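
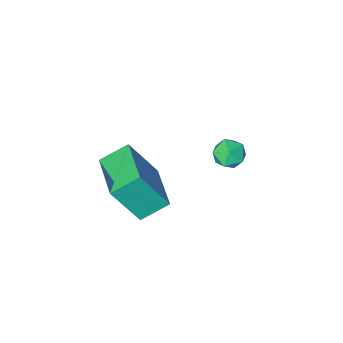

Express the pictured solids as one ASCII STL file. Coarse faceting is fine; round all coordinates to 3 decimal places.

solid 
facet normal -0.835 0.209 0.509
outer loop
vertex 3.52 -0.426 -0.189
vertex 4.151 1.598 0.015
vertex 2.555 0.055 -1.969
endloop
endfacet
facet normal -0.296 -0.950 -0.096
outer loop
vertex 3.649 -0.218 -2.635
vertex 3.52 -0.426 -0.189
vertex 2.555 0.055 -1.969
endloop
endfacet
facet normal -0.835 0.209 0.509
outer loop
vertex 2.555 0.055 -1.969
vertex 4.151 1.598 0.015
vertex 3.186 2.079 -1.764
endloop
endfacet
facet normal -0.463 0.231 -0.856
outer loop
vertex 3.186 2.079 -1.764
vertex 3.649 -0.218 -2.635
vertex 2.555 0.055 -1.969
endloop
endfacet
facet normal 0.463 -0.231 0.856
outer loop
vertex 3.52 -0.426 -0.189
vertex 5.245 1.325 -0.651
vertex 4.151 1.598 0.015
endloop
endfacet
facet normal -0.296 -0.950 -0.096
outer loop
vertex 4.614 -0.699 -0.856
vertex 3.52 -0.426 -0.189
vertex 3.649 -0.218 -2.635
endloop
endfacet
facet normal 0.464 -0.231 0.855
outer loop
vertex 4.614 -0.699 -0.856
vertex 5.245 1.325 -0.651
vertex 3.52 -0.426 -0.189
endloop
endfacet
facet normal 0.296 0.950 0.096
outer loop
vertex 4.151 1.598 0.015
vertex 5.245 1.325 -0.651
vertex 3.186 2.079 -1.764
endloop
endfacet
facet normal -0.464 0.231 -0.855
outer loop
vertex 4.28 1.806 -2.431
vertex 3.649 -0.218 -2.635
vertex 3.186 2.079 -1.764
endloop
endfacet
facet normal 0.296 0.950 0.096
outer loop
vertex 3.186 2.079 -1.764
vertex 5.245 1.325 -0.651
vertex 4.28 1.806 -2.431
endloop
endfacet
facet normal 0.835 -0.209 -0.509
outer loop
vertex 4.28 1.806 -2.431
vertex 4.614 -0.699 -0.856
vertex 3.649 -0.218 -2.635
endloop
endfacet
facet normal 0.835 -0.209 -0.509
outer loop
vertex 5.245 1.325 -0.651
vertex 4.614 -0.699 -0.856
vertex 4.28 1.806 -2.431
endloop
endfacet
facet normal -0.980 -0.080 0.182
outer loop
vertex -0.988 0.609 -2.341
vertex -0.869 -0.035 -1.984
vertex -0.852 0.609 -1.607
endloop
endfacet
facet normal -0.783 0.604 0.145
outer loop
vertex -0.988 0.609 -2.341
vertex -0.852 0.609 -1.607
vertex -0.536 1.124 -2.045
endloop
endfacet
facet normal -0.492 0.716 -0.495
outer loop
vertex -0.988 0.609 -2.341
vertex -0.536 1.124 -2.045
vertex -0.357 0.799 -2.693
endloop
endfacet
facet normal -0.508 0.100 -0.856
outer loop
vertex -0.988 0.609 -2.341
vertex -0.357 0.799 -2.693
vertex -0.563 0.082 -2.655
endloop
endfacet
facet normal -0.809 -0.392 -0.437
outer loop
vertex -0.988 0.609 -2.341
vertex -0.563 0.082 -2.655
vertex -0.869 -0.035 -1.984
endloop
endfacet
facet normal -0.280 0.716 0.639
outer loop
vertex -0.536 1.124 -2.045
vertex -0.852 0.609 -1.607
vertex -0.137 0.798 -1.505
endloop
endfacet
facet normal -0.599 -0.393 0.698
outer loop
vertex -0.852 0.609 -1.607
vertex -0.869 -0.035 -1.984
vertex -0.343 0.081 -1.467
endloop
endfacet
facet normal -0.322 -0.897 -0.303
outer loop
vertex -0.869 -0.035 -1.984
vertex -0.563 0.082 -2.655
vertex -0.164 -0.244 -2.115
endloop
endfacet
facet normal 0.166 -0.100 -0.981
outer loop
vertex -0.563 0.082 -2.655
vertex -0.357 0.799 -2.693
vertex 0.152 0.271 -2.553
endloop
endfacet
facet normal 0.192 0.897 -0.397
outer loop
vertex -0.357 0.799 -2.693
vertex -0.536 1.124 -2.045
vertex 0.169 0.915 -2.176
endloop
endfacet
facet normal 0.508 -0.100 0.856
outer loop
vertex 0.288 0.271 -1.819
vertex -0.137 0.798 -1.505
vertex -0.343 0.081 -1.467
endloop
endfacet
facet normal 0.492 -0.716 0.495
outer loop
vertex 0.288 0.271 -1.819
vertex -0.343 0.081 -1.467
vertex -0.164 -0.244 -2.115
endloop
endfacet
facet normal 0.783 -0.604 -0.145
outer loop
vertex 0.288 0.271 -1.819
vertex -0.164 -0.244 -2.115
vertex 0.152 0.271 -2.553
endloop
endfacet
facet normal 0.980 0.080 -0.182
outer loop
vertex 0.288 0.271 -1.819
vertex 0.152 0.271 -2.553
vertex 0.169 0.915 -2.176
endloop
endfacet
facet normal 0.809 0.392 0.437
outer loop
vertex 0.288 0.271 -1.819
vertex 0.169 0.915 -2.176
vertex -0.137 0.798 -1.505
endloop
endfacet
facet normal -0.166 0.100 0.981
outer loop
vertex -0.343 0.081 -1.467
vertex -0.137 0.798 -1.505
vertex -0.852 0.609 -1.607
endloop
endfacet
facet normal -0.192 -0.897 0.397
outer loop
vertex -0.164 -0.244 -2.115
vertex -0.343 0.081 -1.467
vertex -0.869 -0.035 -1.984
endloop
endfacet
facet normal 0.280 -0.716 -0.639
outer loop
vertex 0.152 0.271 -2.553
vertex -0.164 -0.244 -2.115
vertex -0.563 0.082 -2.655
endloop
endfacet
facet normal 0.599 0.393 -0.698
outer loop
vertex 0.169 0.915 -2.176
vertex 0.152 0.271 -2.553
vertex -0.357 0.799 -2.693
endloop
endfacet
facet normal 0.322 0.897 0.303
outer loop
vertex -0.137 0.798 -1.505
vertex 0.169 0.915 -2.176
vertex -0.536 1.124 -2.045
endloop
endfacet

endsolid


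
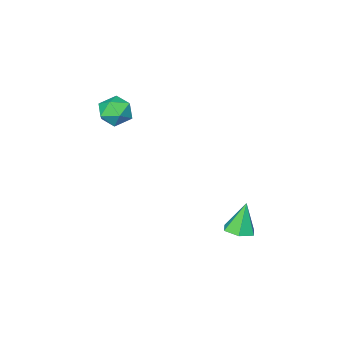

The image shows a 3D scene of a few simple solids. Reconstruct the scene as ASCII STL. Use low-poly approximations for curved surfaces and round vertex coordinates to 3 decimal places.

solid 
facet normal -0.827 0.550 0.117
outer loop
vertex 1.949 -0.403 2.538
vertex 1.522 -1.097 2.785
vertex 1.923 -0.617 3.362
endloop
endfacet
facet normal -0.241 0.941 0.237
outer loop
vertex 1.949 -0.403 2.538
vertex 1.923 -0.617 3.362
vertex 2.652 -0.343 3.016
endloop
endfacet
facet normal 0.161 0.922 -0.353
outer loop
vertex 1.949 -0.403 2.538
vertex 2.652 -0.343 3.016
vertex 2.7 -0.654 2.225
endloop
endfacet
facet normal -0.175 0.519 -0.837
outer loop
vertex 1.949 -0.403 2.538
vertex 2.7 -0.654 2.225
vertex 2.002 -1.12 2.082
endloop
endfacet
facet normal -0.786 0.289 -0.546
outer loop
vertex 1.949 -0.403 2.538
vertex 2.002 -1.12 2.082
vertex 1.522 -1.097 2.785
endloop
endfacet
facet normal 0.125 0.632 0.765
outer loop
vertex 2.652 -0.343 3.016
vertex 1.923 -0.617 3.362
vertex 2.658 -1.0 3.558
endloop
endfacet
facet normal -0.821 -0.000 0.571
outer loop
vertex 1.923 -0.617 3.362
vertex 1.522 -1.097 2.785
vertex 1.96 -1.466 3.415
endloop
endfacet
facet normal -0.755 -0.421 -0.502
outer loop
vertex 1.522 -1.097 2.785
vertex 2.002 -1.12 2.082
vertex 2.008 -1.777 2.624
endloop
endfacet
facet normal 0.233 -0.050 -0.971
outer loop
vertex 2.002 -1.12 2.082
vertex 2.7 -0.654 2.225
vertex 2.737 -1.503 2.278
endloop
endfacet
facet normal 0.777 0.600 -0.189
outer loop
vertex 2.7 -0.654 2.225
vertex 2.652 -0.343 3.016
vertex 3.138 -1.023 2.855
endloop
endfacet
facet normal 0.175 -0.519 0.837
outer loop
vertex 2.711 -1.717 3.102
vertex 2.658 -1.0 3.558
vertex 1.96 -1.466 3.415
endloop
endfacet
facet normal -0.161 -0.922 0.353
outer loop
vertex 2.711 -1.717 3.102
vertex 1.96 -1.466 3.415
vertex 2.008 -1.777 2.624
endloop
endfacet
facet normal 0.241 -0.941 -0.237
outer loop
vertex 2.711 -1.717 3.102
vertex 2.008 -1.777 2.624
vertex 2.737 -1.503 2.278
endloop
endfacet
facet normal 0.827 -0.550 -0.117
outer loop
vertex 2.711 -1.717 3.102
vertex 2.737 -1.503 2.278
vertex 3.138 -1.023 2.855
endloop
endfacet
facet normal 0.786 -0.289 0.546
outer loop
vertex 2.711 -1.717 3.102
vertex 3.138 -1.023 2.855
vertex 2.658 -1.0 3.558
endloop
endfacet
facet normal -0.233 0.050 0.971
outer loop
vertex 1.96 -1.466 3.415
vertex 2.658 -1.0 3.558
vertex 1.923 -0.617 3.362
endloop
endfacet
facet normal -0.777 -0.600 0.189
outer loop
vertex 2.008 -1.777 2.624
vertex 1.96 -1.466 3.415
vertex 1.522 -1.097 2.785
endloop
endfacet
facet normal -0.125 -0.632 -0.765
outer loop
vertex 2.737 -1.503 2.278
vertex 2.008 -1.777 2.624
vertex 2.002 -1.12 2.082
endloop
endfacet
facet normal 0.821 0.000 -0.571
outer loop
vertex 3.138 -1.023 2.855
vertex 2.737 -1.503 2.278
vertex 2.7 -0.654 2.225
endloop
endfacet
facet normal 0.755 0.421 0.502
outer loop
vertex 2.658 -1.0 3.558
vertex 3.138 -1.023 2.855
vertex 2.652 -0.343 3.016
endloop
endfacet
facet normal 0.293 0.052 -0.955
outer loop
vertex 0.071 4.338 -3.096
vertex -0.402 3.81 -3.27
vertex -0.61 4.51 -3.296
endloop
endfacet
facet normal 0.084 0.879 0.469
outer loop
vertex 0.071 4.338 -3.096
vertex -0.61 4.51 -3.296
vertex -0.858 3.73 -1.79
endloop
endfacet
facet normal 0.293 0.052 -0.955
outer loop
vertex -0.61 4.51 -3.296
vertex -0.402 3.81 -3.27
vertex -1.083 3.982 -3.47
endloop
endfacet
facet normal -0.762 0.618 0.195
outer loop
vertex -0.61 4.51 -3.296
vertex -1.083 3.982 -3.47
vertex -0.858 3.73 -1.79
endloop
endfacet
facet normal 0.293 0.051 -0.955
outer loop
vertex -1.083 3.982 -3.47
vertex -0.402 3.81 -3.27
vertex -0.876 3.282 -3.444
endloop
endfacet
facet normal -0.956 -0.280 0.086
outer loop
vertex -1.083 3.982 -3.47
vertex -0.876 3.282 -3.444
vertex -0.858 3.73 -1.79
endloop
endfacet
facet normal 0.293 0.051 -0.955
outer loop
vertex -0.876 3.282 -3.444
vertex -0.402 3.81 -3.27
vertex -0.195 3.111 -3.244
endloop
endfacet
facet normal -0.305 -0.918 0.252
outer loop
vertex -0.876 3.282 -3.444
vertex -0.195 3.111 -3.244
vertex -0.858 3.73 -1.79
endloop
endfacet
facet normal 0.294 0.051 -0.955
outer loop
vertex -0.195 3.111 -3.244
vertex -0.402 3.81 -3.27
vertex 0.278 3.639 -3.07
endloop
endfacet
facet normal 0.540 -0.657 0.526
outer loop
vertex -0.195 3.111 -3.244
vertex 0.278 3.639 -3.07
vertex -0.858 3.73 -1.79
endloop
endfacet
facet normal 0.294 0.051 -0.955
outer loop
vertex 0.278 3.639 -3.07
vertex -0.402 3.81 -3.27
vertex 0.071 4.338 -3.096
endloop
endfacet
facet normal 0.734 0.241 0.635
outer loop
vertex 0.278 3.639 -3.07
vertex 0.071 4.338 -3.096
vertex -0.858 3.73 -1.79
endloop
endfacet

endsolid


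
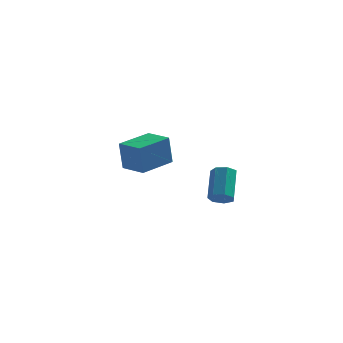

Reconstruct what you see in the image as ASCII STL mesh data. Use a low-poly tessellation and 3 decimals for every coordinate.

solid 
facet normal 0.003 -0.737 -0.676
outer loop
vertex 3.901 -2.134 1.753
vertex 3.423 -2.014 1.62
vertex 3.861 -1.836 1.428
endloop
endfacet
facet normal 0.996 0.065 -0.063
outer loop
vertex 3.901 -2.134 1.753
vertex 3.861 -1.836 1.428
vertex 3.894 -1.066 2.734
endloop
endfacet
facet normal 0.996 0.063 -0.062
outer loop
vertex 3.894 -1.066 2.734
vertex 3.861 -1.836 1.428
vertex 3.855 -0.768 2.409
endloop
endfacet
facet normal -0.005 0.737 0.676
outer loop
vertex 3.894 -1.066 2.734
vertex 3.855 -0.768 2.409
vertex 3.417 -0.946 2.6
endloop
endfacet
facet normal 0.003 -0.736 -0.677
outer loop
vertex 3.861 -1.836 1.428
vertex 3.423 -2.014 1.62
vertex 3.492 -1.672 1.248
endloop
endfacet
facet normal 0.551 0.566 -0.613
outer loop
vertex 3.861 -1.836 1.428
vertex 3.492 -1.672 1.248
vertex 3.855 -0.768 2.409
endloop
endfacet
facet normal 0.551 0.566 -0.613
outer loop
vertex 3.855 -0.768 2.409
vertex 3.492 -1.672 1.248
vertex 3.486 -0.604 2.229
endloop
endfacet
facet normal -0.004 0.736 0.677
outer loop
vertex 3.855 -0.768 2.409
vertex 3.486 -0.604 2.229
vertex 3.417 -0.946 2.6
endloop
endfacet
facet normal 0.005 -0.737 -0.676
outer loop
vertex 3.492 -1.672 1.248
vertex 3.423 -2.014 1.62
vertex 3.071 -1.766 1.347
endloop
endfacet
facet normal -0.308 0.643 -0.701
outer loop
vertex 3.492 -1.672 1.248
vertex 3.071 -1.766 1.347
vertex 3.486 -0.604 2.229
endloop
endfacet
facet normal -0.308 0.643 -0.701
outer loop
vertex 3.486 -0.604 2.229
vertex 3.071 -1.766 1.347
vertex 3.065 -0.698 2.328
endloop
endfacet
facet normal -0.005 0.736 0.677
outer loop
vertex 3.486 -0.604 2.229
vertex 3.065 -0.698 2.328
vertex 3.417 -0.946 2.6
endloop
endfacet
facet normal 0.005 -0.737 -0.676
outer loop
vertex 3.071 -1.766 1.347
vertex 3.423 -2.014 1.62
vertex 2.915 -2.046 1.651
endloop
endfacet
facet normal -0.936 0.236 -0.263
outer loop
vertex 3.071 -1.766 1.347
vertex 2.915 -2.046 1.651
vertex 3.065 -0.698 2.328
endloop
endfacet
facet normal -0.936 0.236 -0.263
outer loop
vertex 3.065 -0.698 2.328
vertex 2.915 -2.046 1.651
vertex 2.909 -0.978 2.632
endloop
endfacet
facet normal -0.004 0.737 0.676
outer loop
vertex 3.065 -0.698 2.328
vertex 2.909 -0.978 2.632
vertex 3.417 -0.946 2.6
endloop
endfacet
facet normal 0.005 -0.736 -0.677
outer loop
vertex 2.915 -2.046 1.651
vertex 3.423 -2.014 1.62
vertex 3.142 -2.303 1.932
endloop
endfacet
facet normal -0.859 -0.349 0.375
outer loop
vertex 2.915 -2.046 1.651
vertex 3.142 -2.303 1.932
vertex 2.909 -0.978 2.632
endloop
endfacet
facet normal -0.859 -0.349 0.375
outer loop
vertex 2.909 -0.978 2.632
vertex 3.142 -2.303 1.932
vertex 3.136 -1.235 2.913
endloop
endfacet
facet normal -0.004 0.736 0.677
outer loop
vertex 2.909 -0.978 2.632
vertex 3.136 -1.235 2.913
vertex 3.417 -0.946 2.6
endloop
endfacet
facet normal 0.004 -0.735 -0.678
outer loop
vertex 3.142 -2.303 1.932
vertex 3.423 -2.014 1.62
vertex 3.581 -2.342 1.977
endloop
endfacet
facet normal -0.134 -0.671 0.729
outer loop
vertex 3.142 -2.303 1.932
vertex 3.581 -2.342 1.977
vertex 3.136 -1.235 2.913
endloop
endfacet
facet normal -0.135 -0.671 0.729
outer loop
vertex 3.136 -1.235 2.913
vertex 3.581 -2.342 1.977
vertex 3.574 -1.274 2.958
endloop
endfacet
facet normal -0.004 0.736 0.676
outer loop
vertex 3.136 -1.235 2.913
vertex 3.574 -1.274 2.958
vertex 3.417 -0.946 2.6
endloop
endfacet
facet normal 0.004 -0.736 -0.677
outer loop
vertex 3.581 -2.342 1.977
vertex 3.423 -2.014 1.62
vertex 3.901 -2.134 1.753
endloop
endfacet
facet normal 0.691 -0.487 0.535
outer loop
vertex 3.581 -2.342 1.977
vertex 3.901 -2.134 1.753
vertex 3.574 -1.274 2.958
endloop
endfacet
facet normal 0.691 -0.487 0.535
outer loop
vertex 3.574 -1.274 2.958
vertex 3.901 -2.134 1.753
vertex 3.894 -1.066 2.734
endloop
endfacet
facet normal -0.005 0.736 0.677
outer loop
vertex 3.574 -1.274 2.958
vertex 3.894 -1.066 2.734
vertex 3.417 -0.946 2.6
endloop
endfacet
facet normal -0.781 0.623 -0.041
outer loop
vertex -1.133 2.779 2.495
vertex -0.122 4.058 2.668
vertex -1.0 2.857 1.144
endloop
endfacet
facet normal -0.616 -0.780 -0.106
outer loop
vertex -0.078 2.122 1.192
vertex -1.133 2.779 2.495
vertex -1.0 2.857 1.144
endloop
endfacet
facet normal -0.781 0.623 -0.041
outer loop
vertex -1.0 2.857 1.144
vertex -0.122 4.058 2.668
vertex 0.011 4.136 1.317
endloop
endfacet
facet normal 0.097 0.057 -0.994
outer loop
vertex 0.011 4.136 1.317
vertex -0.078 2.122 1.192
vertex -1.0 2.857 1.144
endloop
endfacet
facet normal -0.097 -0.057 0.994
outer loop
vertex -1.133 2.779 2.495
vertex 0.8 3.323 2.716
vertex -0.122 4.058 2.668
endloop
endfacet
facet normal -0.616 -0.780 -0.106
outer loop
vertex -0.211 2.044 2.543
vertex -1.133 2.779 2.495
vertex -0.078 2.122 1.192
endloop
endfacet
facet normal -0.097 -0.057 0.994
outer loop
vertex -0.211 2.044 2.543
vertex 0.8 3.323 2.716
vertex -1.133 2.779 2.495
endloop
endfacet
facet normal 0.616 0.780 0.106
outer loop
vertex -0.122 4.058 2.668
vertex 0.8 3.323 2.716
vertex 0.011 4.136 1.317
endloop
endfacet
facet normal 0.097 0.057 -0.994
outer loop
vertex 0.933 3.401 1.365
vertex -0.078 2.122 1.192
vertex 0.011 4.136 1.317
endloop
endfacet
facet normal 0.616 0.780 0.106
outer loop
vertex 0.011 4.136 1.317
vertex 0.8 3.323 2.716
vertex 0.933 3.401 1.365
endloop
endfacet
facet normal 0.781 -0.623 0.041
outer loop
vertex 0.933 3.401 1.365
vertex -0.211 2.044 2.543
vertex -0.078 2.122 1.192
endloop
endfacet
facet normal 0.781 -0.623 0.041
outer loop
vertex 0.8 3.323 2.716
vertex -0.211 2.044 2.543
vertex 0.933 3.401 1.365
endloop
endfacet

endsolid


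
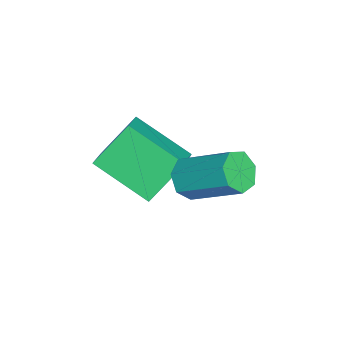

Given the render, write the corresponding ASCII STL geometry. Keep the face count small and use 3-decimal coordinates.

solid 
facet normal -0.873 -0.036 -0.486
outer loop
vertex 2.213 0.474 3.159
vertex 2.596 1.927 2.363
vertex 2.826 -0.261 2.111
endloop
endfacet
facet normal -0.225 -0.855 0.468
outer loop
vertex 3.664 -0.227 2.577
vertex 2.213 0.474 3.159
vertex 2.826 -0.261 2.111
endloop
endfacet
facet normal -0.873 -0.036 -0.486
outer loop
vertex 2.826 -0.261 2.111
vertex 2.596 1.927 2.363
vertex 3.209 1.191 1.315
endloop
endfacet
facet normal 0.432 -0.519 -0.738
outer loop
vertex 3.209 1.191 1.315
vertex 3.664 -0.227 2.577
vertex 2.826 -0.261 2.111
endloop
endfacet
facet normal -0.432 0.518 0.738
outer loop
vertex 2.213 0.474 3.159
vertex 3.434 1.961 2.829
vertex 2.596 1.927 2.363
endloop
endfacet
facet normal -0.225 -0.854 0.469
outer loop
vertex 3.051 0.509 3.625
vertex 2.213 0.474 3.159
vertex 3.664 -0.227 2.577
endloop
endfacet
facet normal -0.432 0.518 0.738
outer loop
vertex 3.051 0.509 3.625
vertex 3.434 1.961 2.829
vertex 2.213 0.474 3.159
endloop
endfacet
facet normal 0.226 0.854 -0.468
outer loop
vertex 2.596 1.927 2.363
vertex 3.434 1.961 2.829
vertex 3.209 1.191 1.315
endloop
endfacet
facet normal 0.432 -0.518 -0.738
outer loop
vertex 4.047 1.226 1.781
vertex 3.664 -0.227 2.577
vertex 3.209 1.191 1.315
endloop
endfacet
facet normal 0.225 0.855 -0.468
outer loop
vertex 3.209 1.191 1.315
vertex 3.434 1.961 2.829
vertex 4.047 1.226 1.781
endloop
endfacet
facet normal 0.873 0.036 0.486
outer loop
vertex 4.047 1.226 1.781
vertex 3.051 0.509 3.625
vertex 3.664 -0.227 2.577
endloop
endfacet
facet normal 0.873 0.036 0.486
outer loop
vertex 3.434 1.961 2.829
vertex 3.051 0.509 3.625
vertex 4.047 1.226 1.781
endloop
endfacet
facet normal -0.213 -0.794 -0.570
outer loop
vertex 3.787 1.695 2.722
vertex 3.496 2.043 2.346
vertex 4.066 1.893 2.342
endloop
endfacet
facet normal 0.810 -0.470 0.350
outer loop
vertex 3.787 1.695 2.722
vertex 4.066 1.893 2.342
vertex 4.135 2.988 3.651
endloop
endfacet
facet normal 0.810 -0.470 0.351
outer loop
vertex 4.135 2.988 3.651
vertex 4.066 1.893 2.342
vertex 4.415 3.186 3.27
endloop
endfacet
facet normal 0.214 0.794 0.570
outer loop
vertex 4.135 2.988 3.651
vertex 4.415 3.186 3.27
vertex 3.844 3.337 3.274
endloop
endfacet
facet normal -0.213 -0.794 -0.569
outer loop
vertex 4.066 1.893 2.342
vertex 3.496 2.043 2.346
vertex 3.916 2.204 1.964
endloop
endfacet
facet normal 0.932 0.009 -0.363
outer loop
vertex 4.066 1.893 2.342
vertex 3.916 2.204 1.964
vertex 4.415 3.186 3.27
endloop
endfacet
facet normal 0.931 0.010 -0.364
outer loop
vertex 4.415 3.186 3.27
vertex 3.916 2.204 1.964
vertex 4.264 3.498 2.892
endloop
endfacet
facet normal 0.214 0.794 0.570
outer loop
vertex 4.415 3.186 3.27
vertex 4.264 3.498 2.892
vertex 3.844 3.337 3.274
endloop
endfacet
facet normal -0.213 -0.794 -0.569
outer loop
vertex 3.916 2.204 1.964
vertex 3.496 2.043 2.346
vertex 3.449 2.394 1.874
endloop
endfacet
facet normal 0.351 0.482 -0.803
outer loop
vertex 3.916 2.204 1.964
vertex 3.449 2.394 1.874
vertex 4.264 3.498 2.892
endloop
endfacet
facet normal 0.351 0.481 -0.803
outer loop
vertex 4.264 3.498 2.892
vertex 3.449 2.394 1.874
vertex 3.798 3.688 2.802
endloop
endfacet
facet normal 0.214 0.794 0.569
outer loop
vertex 4.264 3.498 2.892
vertex 3.798 3.688 2.802
vertex 3.844 3.337 3.274
endloop
endfacet
facet normal -0.214 -0.794 -0.569
outer loop
vertex 3.449 2.394 1.874
vertex 3.496 2.043 2.346
vertex 3.018 2.32 2.139
endloop
endfacet
facet normal -0.494 0.591 -0.638
outer loop
vertex 3.449 2.394 1.874
vertex 3.018 2.32 2.139
vertex 3.798 3.688 2.802
endloop
endfacet
facet normal -0.494 0.591 -0.638
outer loop
vertex 3.798 3.688 2.802
vertex 3.018 2.32 2.139
vertex 3.366 3.614 3.068
endloop
endfacet
facet normal 0.215 0.794 0.569
outer loop
vertex 3.798 3.688 2.802
vertex 3.366 3.614 3.068
vertex 3.844 3.337 3.274
endloop
endfacet
facet normal -0.214 -0.794 -0.569
outer loop
vertex 3.018 2.32 2.139
vertex 3.496 2.043 2.346
vertex 2.946 2.038 2.56
endloop
endfacet
facet normal -0.967 0.256 0.006
outer loop
vertex 3.018 2.32 2.139
vertex 2.946 2.038 2.56
vertex 3.366 3.614 3.068
endloop
endfacet
facet normal -0.967 0.255 0.008
outer loop
vertex 3.366 3.614 3.068
vertex 2.946 2.038 2.56
vertex 3.295 3.331 3.488
endloop
endfacet
facet normal 0.214 0.793 0.570
outer loop
vertex 3.366 3.614 3.068
vertex 3.295 3.331 3.488
vertex 3.844 3.337 3.274
endloop
endfacet
facet normal -0.215 -0.793 -0.570
outer loop
vertex 2.946 2.038 2.56
vertex 3.496 2.043 2.346
vertex 3.288 1.759 2.819
endloop
endfacet
facet normal -0.712 -0.272 0.647
outer loop
vertex 2.946 2.038 2.56
vertex 3.288 1.759 2.819
vertex 3.295 3.331 3.488
endloop
endfacet
facet normal -0.713 -0.272 0.647
outer loop
vertex 3.295 3.331 3.488
vertex 3.288 1.759 2.819
vertex 3.637 3.053 3.748
endloop
endfacet
facet normal 0.213 0.794 0.569
outer loop
vertex 3.295 3.331 3.488
vertex 3.637 3.053 3.748
vertex 3.844 3.337 3.274
endloop
endfacet
facet normal -0.213 -0.794 -0.570
outer loop
vertex 3.288 1.759 2.819
vertex 3.496 2.043 2.346
vertex 3.787 1.695 2.722
endloop
endfacet
facet normal 0.079 -0.595 0.800
outer loop
vertex 3.288 1.759 2.819
vertex 3.787 1.695 2.722
vertex 3.637 3.053 3.748
endloop
endfacet
facet normal 0.078 -0.595 0.800
outer loop
vertex 3.637 3.053 3.748
vertex 3.787 1.695 2.722
vertex 4.135 2.988 3.651
endloop
endfacet
facet normal 0.214 0.794 0.569
outer loop
vertex 3.637 3.053 3.748
vertex 4.135 2.988 3.651
vertex 3.844 3.337 3.274
endloop
endfacet

endsolid


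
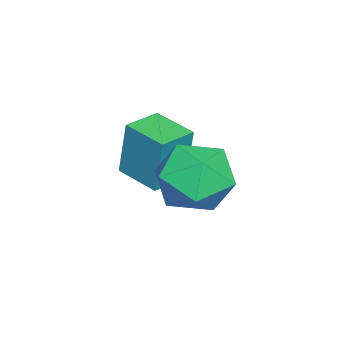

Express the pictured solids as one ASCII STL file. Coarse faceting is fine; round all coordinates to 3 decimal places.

solid 
facet normal -0.897 0.441 -0.032
outer loop
vertex -4.555 -0.719 -1.074
vertex -4.07 0.259 -1.209
vertex -4.594 -0.905 -2.562
endloop
endfacet
facet normal -0.441 -0.889 0.123
outer loop
vertex -3.75 -1.319 -2.531
vertex -4.555 -0.719 -1.074
vertex -4.594 -0.905 -2.562
endloop
endfacet
facet normal -0.897 0.441 -0.032
outer loop
vertex -4.594 -0.905 -2.562
vertex -4.07 0.259 -1.209
vertex -4.108 0.073 -2.696
endloop
endfacet
facet normal -0.024 -0.124 -0.992
outer loop
vertex -4.108 0.073 -2.696
vertex -3.75 -1.319 -2.531
vertex -4.594 -0.905 -2.562
endloop
endfacet
facet normal 0.025 0.125 0.992
outer loop
vertex -4.555 -0.719 -1.074
vertex -3.226 -0.155 -1.178
vertex -4.07 0.259 -1.209
endloop
endfacet
facet normal -0.441 -0.889 0.122
outer loop
vertex -3.712 -1.133 -1.044
vertex -4.555 -0.719 -1.074
vertex -3.75 -1.319 -2.531
endloop
endfacet
facet normal 0.025 0.123 0.992
outer loop
vertex -3.712 -1.133 -1.044
vertex -3.226 -0.155 -1.178
vertex -4.555 -0.719 -1.074
endloop
endfacet
facet normal 0.441 0.889 -0.122
outer loop
vertex -4.07 0.259 -1.209
vertex -3.226 -0.155 -1.178
vertex -4.108 0.073 -2.696
endloop
endfacet
facet normal -0.026 -0.124 -0.992
outer loop
vertex -3.265 -0.341 -2.666
vertex -3.75 -1.319 -2.531
vertex -4.108 0.073 -2.696
endloop
endfacet
facet normal 0.441 0.889 -0.123
outer loop
vertex -4.108 0.073 -2.696
vertex -3.226 -0.155 -1.178
vertex -3.265 -0.341 -2.666
endloop
endfacet
facet normal 0.897 -0.440 0.032
outer loop
vertex -3.265 -0.341 -2.666
vertex -3.712 -1.133 -1.044
vertex -3.75 -1.319 -2.531
endloop
endfacet
facet normal 0.897 -0.441 0.032
outer loop
vertex -3.226 -0.155 -1.178
vertex -3.712 -1.133 -1.044
vertex -3.265 -0.341 -2.666
endloop
endfacet
facet normal -0.107 0.133 0.985
outer loop
vertex -2.485 1.386 -0.56
vertex -2.166 0.497 -0.405
vertex -1.549 1.227 -0.437
endloop
endfacet
facet normal 0.041 0.751 0.659
outer loop
vertex -2.485 1.386 -0.56
vertex -1.549 1.227 -0.437
vertex -1.847 1.836 -1.113
endloop
endfacet
facet normal -0.465 0.869 0.170
outer loop
vertex -2.485 1.386 -0.56
vertex -1.847 1.836 -1.113
vertex -2.648 1.482 -1.498
endloop
endfacet
facet normal -0.926 0.324 0.194
outer loop
vertex -2.485 1.386 -0.56
vertex -2.648 1.482 -1.498
vertex -2.846 0.654 -1.06
endloop
endfacet
facet normal -0.703 -0.131 0.699
outer loop
vertex -2.485 1.386 -0.56
vertex -2.846 0.654 -1.06
vertex -2.166 0.497 -0.405
endloop
endfacet
facet normal 0.663 0.678 0.318
outer loop
vertex -1.847 1.836 -1.113
vertex -1.549 1.227 -0.437
vertex -1.134 1.226 -1.3
endloop
endfacet
facet normal 0.425 -0.322 0.846
outer loop
vertex -1.549 1.227 -0.437
vertex -2.166 0.497 -0.405
vertex -1.332 0.398 -0.862
endloop
endfacet
facet normal -0.541 -0.749 0.382
outer loop
vertex -2.166 0.497 -0.405
vertex -2.846 0.654 -1.06
vertex -2.133 0.044 -1.247
endloop
endfacet
facet normal -0.901 -0.014 -0.433
outer loop
vertex -2.846 0.654 -1.06
vertex -2.648 1.482 -1.498
vertex -2.431 0.653 -1.923
endloop
endfacet
facet normal -0.156 0.867 -0.473
outer loop
vertex -2.648 1.482 -1.498
vertex -1.847 1.836 -1.113
vertex -1.814 1.383 -1.955
endloop
endfacet
facet normal 0.926 -0.324 -0.194
outer loop
vertex -1.495 0.494 -1.8
vertex -1.134 1.226 -1.3
vertex -1.332 0.398 -0.862
endloop
endfacet
facet normal 0.465 -0.869 -0.170
outer loop
vertex -1.495 0.494 -1.8
vertex -1.332 0.398 -0.862
vertex -2.133 0.044 -1.247
endloop
endfacet
facet normal -0.041 -0.751 -0.659
outer loop
vertex -1.495 0.494 -1.8
vertex -2.133 0.044 -1.247
vertex -2.431 0.653 -1.923
endloop
endfacet
facet normal 0.107 -0.133 -0.985
outer loop
vertex -1.495 0.494 -1.8
vertex -2.431 0.653 -1.923
vertex -1.814 1.383 -1.955
endloop
endfacet
facet normal 0.703 0.131 -0.699
outer loop
vertex -1.495 0.494 -1.8
vertex -1.814 1.383 -1.955
vertex -1.134 1.226 -1.3
endloop
endfacet
facet normal 0.901 0.014 0.433
outer loop
vertex -1.332 0.398 -0.862
vertex -1.134 1.226 -1.3
vertex -1.549 1.227 -0.437
endloop
endfacet
facet normal 0.156 -0.867 0.473
outer loop
vertex -2.133 0.044 -1.247
vertex -1.332 0.398 -0.862
vertex -2.166 0.497 -0.405
endloop
endfacet
facet normal -0.663 -0.678 -0.318
outer loop
vertex -2.431 0.653 -1.923
vertex -2.133 0.044 -1.247
vertex -2.846 0.654 -1.06
endloop
endfacet
facet normal -0.425 0.322 -0.846
outer loop
vertex -1.814 1.383 -1.955
vertex -2.431 0.653 -1.923
vertex -2.648 1.482 -1.498
endloop
endfacet
facet normal 0.541 0.749 -0.382
outer loop
vertex -1.134 1.226 -1.3
vertex -1.814 1.383 -1.955
vertex -1.847 1.836 -1.113
endloop
endfacet

endsolid


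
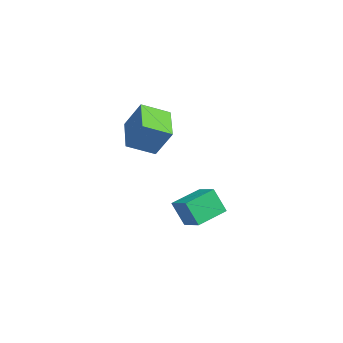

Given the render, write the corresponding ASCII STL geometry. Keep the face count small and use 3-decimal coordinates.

solid 
facet normal -0.854 -0.422 -0.304
outer loop
vertex 0.516 -2.12 -1.432
vertex -0.447 -0.562 -0.891
vertex 0.723 -1.484 -2.897
endloop
endfacet
facet normal 0.504 -0.816 -0.283
outer loop
vertex 1.867 -0.918 -2.489
vertex 0.516 -2.12 -1.432
vertex 0.723 -1.484 -2.897
endloop
endfacet
facet normal -0.854 -0.422 -0.304
outer loop
vertex 0.723 -1.484 -2.897
vertex -0.447 -0.562 -0.891
vertex -0.24 0.075 -2.355
endloop
endfacet
facet normal 0.129 0.396 -0.909
outer loop
vertex -0.24 0.075 -2.355
vertex 1.867 -0.918 -2.489
vertex 0.723 -1.484 -2.897
endloop
endfacet
facet normal -0.129 -0.395 0.909
outer loop
vertex 0.516 -2.12 -1.432
vertex 0.697 0.004 -0.483
vertex -0.447 -0.562 -0.891
endloop
endfacet
facet normal 0.504 -0.816 -0.284
outer loop
vertex 1.66 -1.555 -1.025
vertex 0.516 -2.12 -1.432
vertex 1.867 -0.918 -2.489
endloop
endfacet
facet normal -0.128 -0.395 0.909
outer loop
vertex 1.66 -1.555 -1.025
vertex 0.697 0.004 -0.483
vertex 0.516 -2.12 -1.432
endloop
endfacet
facet normal -0.505 0.815 0.283
outer loop
vertex -0.447 -0.562 -0.891
vertex 0.697 0.004 -0.483
vertex -0.24 0.075 -2.355
endloop
endfacet
facet normal 0.128 0.395 -0.910
outer loop
vertex 0.904 0.64 -1.948
vertex 1.867 -0.918 -2.489
vertex -0.24 0.075 -2.355
endloop
endfacet
facet normal -0.504 0.816 0.283
outer loop
vertex -0.24 0.075 -2.355
vertex 0.697 0.004 -0.483
vertex 0.904 0.64 -1.948
endloop
endfacet
facet normal 0.854 0.422 0.304
outer loop
vertex 0.904 0.64 -1.948
vertex 1.66 -1.555 -1.025
vertex 1.867 -0.918 -2.489
endloop
endfacet
facet normal 0.854 0.422 0.304
outer loop
vertex 0.697 0.004 -0.483
vertex 1.66 -1.555 -1.025
vertex 0.904 0.64 -1.948
endloop
endfacet
facet normal -0.918 0.060 0.391
outer loop
vertex 0.612 -3.654 5.48
vertex 0.427 -2.154 4.818
vertex -0.091 -4.417 3.947
endloop
endfacet
facet normal 0.112 -0.909 0.401
outer loop
vertex 1.893 -4.546 3.102
vertex 0.612 -3.654 5.48
vertex -0.091 -4.417 3.947
endloop
endfacet
facet normal -0.919 0.060 0.391
outer loop
vertex -0.091 -4.417 3.947
vertex 0.427 -2.154 4.818
vertex -0.275 -2.917 3.285
endloop
endfacet
facet normal -0.380 -0.412 -0.828
outer loop
vertex -0.275 -2.917 3.285
vertex 1.893 -4.546 3.102
vertex -0.091 -4.417 3.947
endloop
endfacet
facet normal 0.380 0.412 0.828
outer loop
vertex 0.612 -3.654 5.48
vertex 2.411 -2.283 3.973
vertex 0.427 -2.154 4.818
endloop
endfacet
facet normal 0.112 -0.909 0.401
outer loop
vertex 2.595 -3.783 4.635
vertex 0.612 -3.654 5.48
vertex 1.893 -4.546 3.102
endloop
endfacet
facet normal 0.380 0.412 0.828
outer loop
vertex 2.595 -3.783 4.635
vertex 2.411 -2.283 3.973
vertex 0.612 -3.654 5.48
endloop
endfacet
facet normal -0.112 0.909 -0.401
outer loop
vertex 0.427 -2.154 4.818
vertex 2.411 -2.283 3.973
vertex -0.275 -2.917 3.285
endloop
endfacet
facet normal -0.380 -0.412 -0.828
outer loop
vertex 1.708 -3.046 2.44
vertex 1.893 -4.546 3.102
vertex -0.275 -2.917 3.285
endloop
endfacet
facet normal -0.112 0.909 -0.401
outer loop
vertex -0.275 -2.917 3.285
vertex 2.411 -2.283 3.973
vertex 1.708 -3.046 2.44
endloop
endfacet
facet normal 0.918 -0.059 -0.391
outer loop
vertex 1.708 -3.046 2.44
vertex 2.595 -3.783 4.635
vertex 1.893 -4.546 3.102
endloop
endfacet
facet normal 0.918 -0.060 -0.391
outer loop
vertex 2.411 -2.283 3.973
vertex 2.595 -3.783 4.635
vertex 1.708 -3.046 2.44
endloop
endfacet

endsolid


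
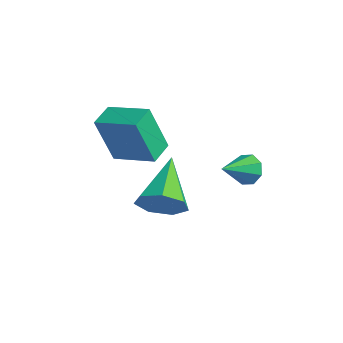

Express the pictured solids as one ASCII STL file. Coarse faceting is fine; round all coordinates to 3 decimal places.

solid 
facet normal -0.145 0.902 -0.406
outer loop
vertex 2.179 4.322 2.707
vertex 1.802 4.076 2.295
vertex 1.735 4.316 2.852
endloop
endfacet
facet normal 0.310 0.009 0.951
outer loop
vertex 2.179 4.322 2.707
vertex 1.735 4.316 2.852
vertex 1.978 2.984 2.785
endloop
endfacet
facet normal -0.145 0.902 -0.406
outer loop
vertex 1.735 4.316 2.852
vertex 1.802 4.076 2.295
vertex 1.331 4.169 2.67
endloop
endfacet
facet normal -0.373 -0.114 0.921
outer loop
vertex 1.735 4.316 2.852
vertex 1.331 4.169 2.67
vertex 1.978 2.984 2.785
endloop
endfacet
facet normal -0.145 0.902 -0.406
outer loop
vertex 1.331 4.169 2.67
vertex 1.802 4.076 2.295
vertex 1.203 3.968 2.269
endloop
endfacet
facet normal -0.800 -0.393 0.453
outer loop
vertex 1.331 4.169 2.67
vertex 1.203 3.968 2.269
vertex 1.978 2.984 2.785
endloop
endfacet
facet normal -0.145 0.903 -0.405
outer loop
vertex 1.203 3.968 2.269
vertex 1.802 4.076 2.295
vertex 1.426 3.83 1.882
endloop
endfacet
facet normal -0.725 -0.665 -0.180
outer loop
vertex 1.203 3.968 2.269
vertex 1.426 3.83 1.882
vertex 1.978 2.984 2.785
endloop
endfacet
facet normal -0.144 0.902 -0.406
outer loop
vertex 1.426 3.83 1.882
vertex 1.802 4.076 2.295
vertex 1.87 3.836 1.738
endloop
endfacet
facet normal -0.187 -0.771 -0.608
outer loop
vertex 1.426 3.83 1.882
vertex 1.87 3.836 1.738
vertex 1.978 2.984 2.785
endloop
endfacet
facet normal -0.146 0.902 -0.406
outer loop
vertex 1.87 3.836 1.738
vertex 1.802 4.076 2.295
vertex 2.274 3.983 1.919
endloop
endfacet
facet normal 0.495 -0.648 -0.579
outer loop
vertex 1.87 3.836 1.738
vertex 2.274 3.983 1.919
vertex 1.978 2.984 2.785
endloop
endfacet
facet normal -0.145 0.903 -0.405
outer loop
vertex 2.274 3.983 1.919
vertex 1.802 4.076 2.295
vertex 2.402 4.184 2.321
endloop
endfacet
facet normal 0.923 -0.369 -0.110
outer loop
vertex 2.274 3.983 1.919
vertex 2.402 4.184 2.321
vertex 1.978 2.984 2.785
endloop
endfacet
facet normal -0.145 0.902 -0.406
outer loop
vertex 2.402 4.184 2.321
vertex 1.802 4.076 2.295
vertex 2.179 4.322 2.707
endloop
endfacet
facet normal 0.846 -0.097 0.524
outer loop
vertex 2.402 4.184 2.321
vertex 2.179 4.322 2.707
vertex 1.978 2.984 2.785
endloop
endfacet
facet normal 0.616 -0.584 -0.528
outer loop
vertex 0.708 2.639 0.333
vertex 0.254 1.92 0.598
vertex 0.119 2.428 -0.121
endloop
endfacet
facet normal -0.035 0.923 -0.383
outer loop
vertex 0.708 2.639 0.333
vertex 0.119 2.428 -0.121
vertex -1.034 3.14 1.702
endloop
endfacet
facet normal 0.616 -0.584 -0.528
outer loop
vertex 0.119 2.428 -0.121
vertex 0.254 1.92 0.598
vertex -0.368 1.835 -0.033
endloop
endfacet
facet normal -0.662 0.455 -0.596
outer loop
vertex 0.119 2.428 -0.121
vertex -0.368 1.835 -0.033
vertex -1.034 3.14 1.702
endloop
endfacet
facet normal 0.616 -0.583 -0.529
outer loop
vertex -0.368 1.835 -0.033
vertex 0.254 1.92 0.598
vertex -0.386 1.306 0.529
endloop
endfacet
facet normal -0.956 -0.199 -0.217
outer loop
vertex -0.368 1.835 -0.033
vertex -0.386 1.306 0.529
vertex -1.034 3.14 1.702
endloop
endfacet
facet normal 0.616 -0.583 -0.529
outer loop
vertex -0.386 1.306 0.529
vertex 0.254 1.92 0.598
vertex 0.078 1.239 1.143
endloop
endfacet
facet normal -0.697 -0.545 0.467
outer loop
vertex -0.386 1.306 0.529
vertex 0.078 1.239 1.143
vertex -1.034 3.14 1.702
endloop
endfacet
facet normal 0.617 -0.583 -0.529
outer loop
vertex 0.078 1.239 1.143
vertex 0.254 1.92 0.598
vertex 0.674 1.686 1.346
endloop
endfacet
facet normal -0.079 -0.323 0.943
outer loop
vertex 0.078 1.239 1.143
vertex 0.674 1.686 1.346
vertex -1.034 3.14 1.702
endloop
endfacet
facet normal 0.616 -0.584 -0.529
outer loop
vertex 0.674 1.686 1.346
vertex 0.254 1.92 0.598
vertex 0.955 2.308 0.986
endloop
endfacet
facet normal 0.431 0.298 0.852
outer loop
vertex 0.674 1.686 1.346
vertex 0.955 2.308 0.986
vertex -1.034 3.14 1.702
endloop
endfacet
facet normal 0.616 -0.584 -0.529
outer loop
vertex 0.955 2.308 0.986
vertex 0.254 1.92 0.598
vertex 0.708 2.639 0.333
endloop
endfacet
facet normal 0.451 0.853 0.262
outer loop
vertex 0.955 2.308 0.986
vertex 0.708 2.639 0.333
vertex -1.034 3.14 1.702
endloop
endfacet
facet normal -0.486 0.836 0.254
outer loop
vertex -1.082 0.852 4.704
vertex 0.234 1.519 5.026
vertex -0.961 1.45 2.968
endloop
endfacet
facet normal -0.871 -0.442 -0.213
outer loop
vertex -0.514 0.681 2.734
vertex -1.082 0.852 4.704
vertex -0.961 1.45 2.968
endloop
endfacet
facet normal -0.486 0.836 0.254
outer loop
vertex -0.961 1.45 2.968
vertex 0.234 1.519 5.026
vertex 0.355 2.117 3.29
endloop
endfacet
facet normal 0.066 0.325 -0.943
outer loop
vertex 0.355 2.117 3.29
vertex -0.514 0.681 2.734
vertex -0.961 1.45 2.968
endloop
endfacet
facet normal -0.066 -0.325 0.943
outer loop
vertex -1.082 0.852 4.704
vertex 0.681 0.75 4.792
vertex 0.234 1.519 5.026
endloop
endfacet
facet normal -0.871 -0.442 -0.213
outer loop
vertex -0.635 0.083 4.47
vertex -1.082 0.852 4.704
vertex -0.514 0.681 2.734
endloop
endfacet
facet normal -0.066 -0.325 0.943
outer loop
vertex -0.635 0.083 4.47
vertex 0.681 0.75 4.792
vertex -1.082 0.852 4.704
endloop
endfacet
facet normal 0.871 0.442 0.213
outer loop
vertex 0.234 1.519 5.026
vertex 0.681 0.75 4.792
vertex 0.355 2.117 3.29
endloop
endfacet
facet normal 0.066 0.325 -0.943
outer loop
vertex 0.802 1.348 3.056
vertex -0.514 0.681 2.734
vertex 0.355 2.117 3.29
endloop
endfacet
facet normal 0.871 0.442 0.213
outer loop
vertex 0.355 2.117 3.29
vertex 0.681 0.75 4.792
vertex 0.802 1.348 3.056
endloop
endfacet
facet normal 0.486 -0.836 -0.254
outer loop
vertex 0.802 1.348 3.056
vertex -0.635 0.083 4.47
vertex -0.514 0.681 2.734
endloop
endfacet
facet normal 0.486 -0.836 -0.254
outer loop
vertex 0.681 0.75 4.792
vertex -0.635 0.083 4.47
vertex 0.802 1.348 3.056
endloop
endfacet

endsolid


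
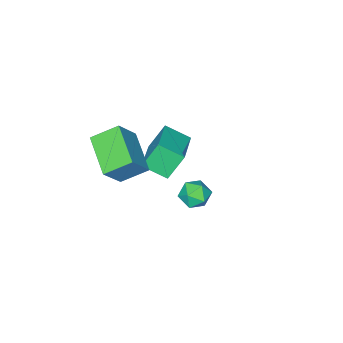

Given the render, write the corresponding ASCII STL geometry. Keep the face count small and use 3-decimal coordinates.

solid 
facet normal -0.318 0.813 0.488
outer loop
vertex -0.396 1.726 -0.936
vertex -1.011 1.517 -0.989
vertex -0.653 1.347 -0.472
endloop
endfacet
facet normal 0.338 0.629 0.701
outer loop
vertex -0.396 1.726 -0.936
vertex -0.653 1.347 -0.472
vertex -0.042 1.245 -0.675
endloop
endfacet
facet normal 0.764 0.632 0.129
outer loop
vertex -0.396 1.726 -0.936
vertex -0.042 1.245 -0.675
vertex -0.023 1.353 -1.318
endloop
endfacet
facet normal 0.371 0.819 -0.437
outer loop
vertex -0.396 1.726 -0.936
vertex -0.023 1.353 -1.318
vertex -0.622 1.521 -1.512
endloop
endfacet
facet normal -0.298 0.930 -0.214
outer loop
vertex -0.396 1.726 -0.936
vertex -0.622 1.521 -1.512
vertex -1.011 1.517 -0.989
endloop
endfacet
facet normal 0.309 -0.041 0.950
outer loop
vertex -0.042 1.245 -0.675
vertex -0.653 1.347 -0.472
vertex -0.438 0.739 -0.568
endloop
endfacet
facet normal -0.753 0.258 0.606
outer loop
vertex -0.653 1.347 -0.472
vertex -1.011 1.517 -0.989
vertex -1.037 0.907 -0.762
endloop
endfacet
facet normal -0.718 0.450 -0.531
outer loop
vertex -1.011 1.517 -0.989
vertex -0.622 1.521 -1.512
vertex -1.018 1.015 -1.405
endloop
endfacet
facet normal 0.364 0.270 -0.891
outer loop
vertex -0.622 1.521 -1.512
vertex -0.023 1.353 -1.318
vertex -0.407 0.913 -1.608
endloop
endfacet
facet normal 0.999 -0.034 0.024
outer loop
vertex -0.023 1.353 -1.318
vertex -0.042 1.245 -0.675
vertex -0.049 0.743 -1.091
endloop
endfacet
facet normal -0.371 -0.819 0.437
outer loop
vertex -0.664 0.534 -1.144
vertex -0.438 0.739 -0.568
vertex -1.037 0.907 -0.762
endloop
endfacet
facet normal -0.764 -0.632 -0.129
outer loop
vertex -0.664 0.534 -1.144
vertex -1.037 0.907 -0.762
vertex -1.018 1.015 -1.405
endloop
endfacet
facet normal -0.338 -0.629 -0.701
outer loop
vertex -0.664 0.534 -1.144
vertex -1.018 1.015 -1.405
vertex -0.407 0.913 -1.608
endloop
endfacet
facet normal 0.318 -0.813 -0.488
outer loop
vertex -0.664 0.534 -1.144
vertex -0.407 0.913 -1.608
vertex -0.049 0.743 -1.091
endloop
endfacet
facet normal 0.298 -0.930 0.214
outer loop
vertex -0.664 0.534 -1.144
vertex -0.049 0.743 -1.091
vertex -0.438 0.739 -0.568
endloop
endfacet
facet normal -0.364 -0.270 0.891
outer loop
vertex -1.037 0.907 -0.762
vertex -0.438 0.739 -0.568
vertex -0.653 1.347 -0.472
endloop
endfacet
facet normal -0.999 0.034 -0.024
outer loop
vertex -1.018 1.015 -1.405
vertex -1.037 0.907 -0.762
vertex -1.011 1.517 -0.989
endloop
endfacet
facet normal -0.309 0.041 -0.950
outer loop
vertex -0.407 0.913 -1.608
vertex -1.018 1.015 -1.405
vertex -0.622 1.521 -1.512
endloop
endfacet
facet normal 0.753 -0.258 -0.606
outer loop
vertex -0.049 0.743 -1.091
vertex -0.407 0.913 -1.608
vertex -0.023 1.353 -1.318
endloop
endfacet
facet normal 0.718 -0.450 0.531
outer loop
vertex -0.438 0.739 -0.568
vertex -0.049 0.743 -1.091
vertex -0.042 1.245 -0.675
endloop
endfacet
facet normal -0.461 0.225 0.858
outer loop
vertex -2.488 -2.721 -2.269
vertex -2.987 -1.816 -2.774
vertex -3.842 -3.727 -2.733
endloop
endfacet
facet normal 0.434 -0.787 0.439
outer loop
vertex -3.233 -4.024 -3.866
vertex -2.488 -2.721 -2.269
vertex -3.842 -3.727 -2.733
endloop
endfacet
facet normal -0.461 0.225 0.858
outer loop
vertex -3.842 -3.727 -2.733
vertex -2.987 -1.816 -2.774
vertex -4.341 -2.822 -3.238
endloop
endfacet
facet normal -0.774 -0.575 -0.265
outer loop
vertex -4.341 -2.822 -3.238
vertex -3.233 -4.024 -3.866
vertex -3.842 -3.727 -2.733
endloop
endfacet
facet normal 0.774 0.575 0.265
outer loop
vertex -2.488 -2.721 -2.269
vertex -2.378 -2.113 -3.907
vertex -2.987 -1.816 -2.774
endloop
endfacet
facet normal 0.434 -0.787 0.439
outer loop
vertex -1.879 -3.018 -3.402
vertex -2.488 -2.721 -2.269
vertex -3.233 -4.024 -3.866
endloop
endfacet
facet normal 0.774 0.575 0.265
outer loop
vertex -1.879 -3.018 -3.402
vertex -2.378 -2.113 -3.907
vertex -2.488 -2.721 -2.269
endloop
endfacet
facet normal -0.434 0.787 -0.439
outer loop
vertex -2.987 -1.816 -2.774
vertex -2.378 -2.113 -3.907
vertex -4.341 -2.822 -3.238
endloop
endfacet
facet normal -0.774 -0.575 -0.265
outer loop
vertex -3.732 -3.119 -4.371
vertex -3.233 -4.024 -3.866
vertex -4.341 -2.822 -3.238
endloop
endfacet
facet normal -0.434 0.787 -0.439
outer loop
vertex -4.341 -2.822 -3.238
vertex -2.378 -2.113 -3.907
vertex -3.732 -3.119 -4.371
endloop
endfacet
facet normal 0.461 -0.225 -0.858
outer loop
vertex -3.732 -3.119 -4.371
vertex -1.879 -3.018 -3.402
vertex -3.233 -4.024 -3.866
endloop
endfacet
facet normal 0.461 -0.225 -0.858
outer loop
vertex -2.378 -2.113 -3.907
vertex -1.879 -3.018 -3.402
vertex -3.732 -3.119 -4.371
endloop
endfacet
facet normal -0.610 -0.020 -0.792
outer loop
vertex -2.362 -3.813 -2.277
vertex -1.593 -2.288 -2.907
vertex -1.517 -4.5 -2.91
endloop
endfacet
facet normal -0.423 -0.838 0.345
outer loop
vertex -0.627 -4.472 -1.753
vertex -2.362 -3.813 -2.277
vertex -1.517 -4.5 -2.91
endloop
endfacet
facet normal -0.610 -0.020 -0.792
outer loop
vertex -1.517 -4.5 -2.91
vertex -1.593 -2.288 -2.907
vertex -0.748 -2.976 -3.54
endloop
endfacet
facet normal 0.670 -0.546 -0.502
outer loop
vertex -0.748 -2.976 -3.54
vertex -0.627 -4.472 -1.753
vertex -1.517 -4.5 -2.91
endloop
endfacet
facet normal -0.671 0.546 0.503
outer loop
vertex -2.362 -3.813 -2.277
vertex -0.703 -2.26 -1.75
vertex -1.593 -2.288 -2.907
endloop
endfacet
facet normal -0.423 -0.838 0.346
outer loop
vertex -1.472 -3.784 -1.12
vertex -2.362 -3.813 -2.277
vertex -0.627 -4.472 -1.753
endloop
endfacet
facet normal -0.671 0.546 0.502
outer loop
vertex -1.472 -3.784 -1.12
vertex -0.703 -2.26 -1.75
vertex -2.362 -3.813 -2.277
endloop
endfacet
facet normal 0.423 0.838 -0.346
outer loop
vertex -1.593 -2.288 -2.907
vertex -0.703 -2.26 -1.75
vertex -0.748 -2.976 -3.54
endloop
endfacet
facet normal 0.671 -0.546 -0.502
outer loop
vertex 0.142 -2.947 -2.383
vertex -0.627 -4.472 -1.753
vertex -0.748 -2.976 -3.54
endloop
endfacet
facet normal 0.422 0.838 -0.346
outer loop
vertex -0.748 -2.976 -3.54
vertex -0.703 -2.26 -1.75
vertex 0.142 -2.947 -2.383
endloop
endfacet
facet normal 0.610 0.020 0.792
outer loop
vertex 0.142 -2.947 -2.383
vertex -1.472 -3.784 -1.12
vertex -0.627 -4.472 -1.753
endloop
endfacet
facet normal 0.610 0.020 0.792
outer loop
vertex -0.703 -2.26 -1.75
vertex -1.472 -3.784 -1.12
vertex 0.142 -2.947 -2.383
endloop
endfacet

endsolid


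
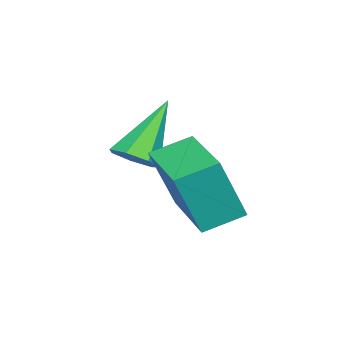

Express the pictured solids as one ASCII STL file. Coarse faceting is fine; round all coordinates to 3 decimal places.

solid 
facet normal 0.585 -0.189 -0.789
outer loop
vertex -2.459 1.252 -2.696
vertex -3.033 1.211 -3.112
vertex -2.639 1.78 -2.956
endloop
endfacet
facet normal 0.554 0.512 0.656
outer loop
vertex -2.459 1.252 -2.696
vertex -2.639 1.78 -2.956
vertex -4.267 1.609 -1.448
endloop
endfacet
facet normal 0.586 -0.190 -0.788
outer loop
vertex -2.639 1.78 -2.956
vertex -3.033 1.211 -3.112
vertex -3.115 1.88 -3.334
endloop
endfacet
facet normal 0.063 0.982 0.180
outer loop
vertex -2.639 1.78 -2.956
vertex -3.115 1.88 -3.334
vertex -4.267 1.609 -1.448
endloop
endfacet
facet normal 0.584 -0.190 -0.789
outer loop
vertex -3.115 1.88 -3.334
vertex -3.033 1.211 -3.112
vertex -3.53 1.476 -3.544
endloop
endfacet
facet normal -0.603 0.754 -0.260
outer loop
vertex -3.115 1.88 -3.334
vertex -3.53 1.476 -3.544
vertex -4.267 1.609 -1.448
endloop
endfacet
facet normal 0.585 -0.189 -0.789
outer loop
vertex -3.53 1.476 -3.544
vertex -3.033 1.211 -3.112
vertex -3.57 0.872 -3.429
endloop
endfacet
facet normal -0.943 -0.001 -0.332
outer loop
vertex -3.53 1.476 -3.544
vertex -3.57 0.872 -3.429
vertex -4.267 1.609 -1.448
endloop
endfacet
facet normal 0.585 -0.188 -0.789
outer loop
vertex -3.57 0.872 -3.429
vertex -3.033 1.211 -3.112
vertex -3.206 0.523 -3.076
endloop
endfacet
facet normal -0.701 -0.713 0.018
outer loop
vertex -3.57 0.872 -3.429
vertex -3.206 0.523 -3.076
vertex -4.267 1.609 -1.448
endloop
endfacet
facet normal 0.585 -0.188 -0.789
outer loop
vertex -3.206 0.523 -3.076
vertex -3.033 1.211 -3.112
vertex -2.711 0.692 -2.749
endloop
endfacet
facet normal -0.059 -0.848 0.527
outer loop
vertex -3.206 0.523 -3.076
vertex -2.711 0.692 -2.749
vertex -4.267 1.609 -1.448
endloop
endfacet
facet normal 0.585 -0.189 -0.789
outer loop
vertex -2.711 0.692 -2.749
vertex -3.033 1.211 -3.112
vertex -2.459 1.252 -2.696
endloop
endfacet
facet normal 0.500 -0.302 0.811
outer loop
vertex -2.711 0.692 -2.749
vertex -2.459 1.252 -2.696
vertex -4.267 1.609 -1.448
endloop
endfacet
facet normal -0.588 0.720 0.368
outer loop
vertex -3.085 2.766 -2.114
vertex -1.498 4.121 -2.23
vertex -3.64 3.257 -3.961
endloop
endfacet
facet normal -0.759 -0.649 0.056
outer loop
vertex -2.922 2.379 -4.41
vertex -3.085 2.766 -2.114
vertex -3.64 3.257 -3.961
endloop
endfacet
facet normal -0.588 0.720 0.368
outer loop
vertex -3.64 3.257 -3.961
vertex -1.498 4.121 -2.23
vertex -2.053 4.612 -4.077
endloop
endfacet
facet normal -0.279 0.247 -0.928
outer loop
vertex -2.053 4.612 -4.077
vertex -2.922 2.379 -4.41
vertex -3.64 3.257 -3.961
endloop
endfacet
facet normal 0.279 -0.247 0.928
outer loop
vertex -3.085 2.766 -2.114
vertex -0.78 3.243 -2.679
vertex -1.498 4.121 -2.23
endloop
endfacet
facet normal -0.759 -0.649 0.056
outer loop
vertex -2.367 1.888 -2.563
vertex -3.085 2.766 -2.114
vertex -2.922 2.379 -4.41
endloop
endfacet
facet normal 0.279 -0.247 0.928
outer loop
vertex -2.367 1.888 -2.563
vertex -0.78 3.243 -2.679
vertex -3.085 2.766 -2.114
endloop
endfacet
facet normal 0.759 0.649 -0.056
outer loop
vertex -1.498 4.121 -2.23
vertex -0.78 3.243 -2.679
vertex -2.053 4.612 -4.077
endloop
endfacet
facet normal -0.279 0.247 -0.928
outer loop
vertex -1.335 3.734 -4.526
vertex -2.922 2.379 -4.41
vertex -2.053 4.612 -4.077
endloop
endfacet
facet normal 0.759 0.649 -0.056
outer loop
vertex -2.053 4.612 -4.077
vertex -0.78 3.243 -2.679
vertex -1.335 3.734 -4.526
endloop
endfacet
facet normal 0.588 -0.720 -0.368
outer loop
vertex -1.335 3.734 -4.526
vertex -2.367 1.888 -2.563
vertex -2.922 2.379 -4.41
endloop
endfacet
facet normal 0.588 -0.720 -0.368
outer loop
vertex -0.78 3.243 -2.679
vertex -2.367 1.888 -2.563
vertex -1.335 3.734 -4.526
endloop
endfacet

endsolid


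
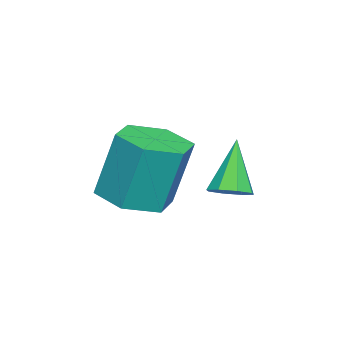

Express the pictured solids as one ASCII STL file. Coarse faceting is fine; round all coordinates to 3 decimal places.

solid 
facet normal 0.067 -0.255 -0.965
outer loop
vertex 2.979 0.093 1.033
vertex 2.363 0.95 0.764
vertex 3.447 1.052 0.812
endloop
endfacet
facet normal 0.901 -0.401 0.168
outer loop
vertex 2.979 0.093 1.033
vertex 3.447 1.052 0.812
vertex 2.833 0.652 3.146
endloop
endfacet
facet normal 0.901 -0.401 0.168
outer loop
vertex 2.833 0.652 3.146
vertex 3.447 1.052 0.812
vertex 3.301 1.611 2.924
endloop
endfacet
facet normal -0.067 0.256 0.964
outer loop
vertex 2.833 0.652 3.146
vertex 3.301 1.611 2.924
vertex 2.217 1.51 2.876
endloop
endfacet
facet normal 0.067 -0.256 -0.964
outer loop
vertex 3.447 1.052 0.812
vertex 2.363 0.95 0.764
vertex 2.831 1.909 0.542
endloop
endfacet
facet normal 0.822 0.562 -0.092
outer loop
vertex 3.447 1.052 0.812
vertex 2.831 1.909 0.542
vertex 3.301 1.611 2.924
endloop
endfacet
facet normal 0.822 0.562 -0.092
outer loop
vertex 3.301 1.611 2.924
vertex 2.831 1.909 0.542
vertex 2.685 2.469 2.655
endloop
endfacet
facet normal -0.066 0.255 0.965
outer loop
vertex 3.301 1.611 2.924
vertex 2.685 2.469 2.655
vertex 2.217 1.51 2.876
endloop
endfacet
facet normal 0.067 -0.256 -0.964
outer loop
vertex 2.831 1.909 0.542
vertex 2.363 0.95 0.764
vertex 1.747 1.808 0.494
endloop
endfacet
facet normal -0.078 0.962 -0.260
outer loop
vertex 2.831 1.909 0.542
vertex 1.747 1.808 0.494
vertex 2.685 2.469 2.655
endloop
endfacet
facet normal -0.079 0.962 -0.260
outer loop
vertex 2.685 2.469 2.655
vertex 1.747 1.808 0.494
vertex 1.601 2.367 2.607
endloop
endfacet
facet normal -0.067 0.255 0.965
outer loop
vertex 2.685 2.469 2.655
vertex 1.601 2.367 2.607
vertex 2.217 1.51 2.876
endloop
endfacet
facet normal 0.067 -0.256 -0.964
outer loop
vertex 1.747 1.808 0.494
vertex 2.363 0.95 0.764
vertex 1.279 0.849 0.716
endloop
endfacet
facet normal -0.901 0.401 -0.168
outer loop
vertex 1.747 1.808 0.494
vertex 1.279 0.849 0.716
vertex 1.601 2.367 2.607
endloop
endfacet
facet normal -0.901 0.401 -0.168
outer loop
vertex 1.601 2.367 2.607
vertex 1.279 0.849 0.716
vertex 1.133 1.408 2.828
endloop
endfacet
facet normal -0.067 0.255 0.965
outer loop
vertex 1.601 2.367 2.607
vertex 1.133 1.408 2.828
vertex 2.217 1.51 2.876
endloop
endfacet
facet normal 0.066 -0.255 -0.965
outer loop
vertex 1.279 0.849 0.716
vertex 2.363 0.95 0.764
vertex 1.895 -0.009 0.985
endloop
endfacet
facet normal -0.822 -0.562 0.092
outer loop
vertex 1.279 0.849 0.716
vertex 1.895 -0.009 0.985
vertex 1.133 1.408 2.828
endloop
endfacet
facet normal -0.822 -0.562 0.092
outer loop
vertex 1.133 1.408 2.828
vertex 1.895 -0.009 0.985
vertex 1.749 0.551 3.098
endloop
endfacet
facet normal -0.067 0.256 0.964
outer loop
vertex 1.133 1.408 2.828
vertex 1.749 0.551 3.098
vertex 2.217 1.51 2.876
endloop
endfacet
facet normal 0.067 -0.255 -0.965
outer loop
vertex 1.895 -0.009 0.985
vertex 2.363 0.95 0.764
vertex 2.979 0.093 1.033
endloop
endfacet
facet normal 0.079 -0.962 0.260
outer loop
vertex 1.895 -0.009 0.985
vertex 2.979 0.093 1.033
vertex 1.749 0.551 3.098
endloop
endfacet
facet normal 0.078 -0.962 0.260
outer loop
vertex 1.749 0.551 3.098
vertex 2.979 0.093 1.033
vertex 2.833 0.652 3.146
endloop
endfacet
facet normal -0.067 0.256 0.964
outer loop
vertex 1.749 0.551 3.098
vertex 2.833 0.652 3.146
vertex 2.217 1.51 2.876
endloop
endfacet
facet normal 0.480 0.070 -0.874
outer loop
vertex 0.501 2.632 0.546
vertex -0.079 2.766 0.238
vertex 0.399 3.134 0.53
endloop
endfacet
facet normal 0.661 0.158 0.733
outer loop
vertex 0.501 2.632 0.546
vertex 0.399 3.134 0.53
vertex -0.981 2.634 1.882
endloop
endfacet
facet normal 0.479 0.071 -0.875
outer loop
vertex 0.399 3.134 0.53
vertex -0.079 2.766 0.238
vertex 0.017 3.421 0.344
endloop
endfacet
facet normal 0.291 0.762 0.579
outer loop
vertex 0.399 3.134 0.53
vertex 0.017 3.421 0.344
vertex -0.981 2.634 1.882
endloop
endfacet
facet normal 0.481 0.071 -0.874
outer loop
vertex 0.017 3.421 0.344
vertex -0.079 2.766 0.238
vertex -0.421 3.324 0.095
endloop
endfacet
facet normal -0.340 0.908 0.244
outer loop
vertex 0.017 3.421 0.344
vertex -0.421 3.324 0.095
vertex -0.981 2.634 1.882
endloop
endfacet
facet normal 0.480 0.070 -0.874
outer loop
vertex -0.421 3.324 0.095
vertex -0.079 2.766 0.238
vertex -0.658 2.901 -0.069
endloop
endfacet
facet normal -0.858 0.509 -0.072
outer loop
vertex -0.421 3.324 0.095
vertex -0.658 2.901 -0.069
vertex -0.981 2.634 1.882
endloop
endfacet
facet normal 0.480 0.071 -0.874
outer loop
vertex -0.658 2.901 -0.069
vertex -0.079 2.766 0.238
vertex -0.556 2.398 -0.054
endloop
endfacet
facet normal -0.962 -0.201 -0.187
outer loop
vertex -0.658 2.901 -0.069
vertex -0.556 2.398 -0.054
vertex -0.981 2.634 1.882
endloop
endfacet
facet normal 0.481 0.070 -0.874
outer loop
vertex -0.556 2.398 -0.054
vertex -0.079 2.766 0.238
vertex -0.175 2.111 0.133
endloop
endfacet
facet normal -0.591 -0.806 -0.032
outer loop
vertex -0.556 2.398 -0.054
vertex -0.175 2.111 0.133
vertex -0.981 2.634 1.882
endloop
endfacet
facet normal 0.480 0.070 -0.875
outer loop
vertex -0.175 2.111 0.133
vertex -0.079 2.766 0.238
vertex 0.263 2.208 0.381
endloop
endfacet
facet normal 0.039 -0.952 0.303
outer loop
vertex -0.175 2.111 0.133
vertex 0.263 2.208 0.381
vertex -0.981 2.634 1.882
endloop
endfacet
facet normal 0.480 0.070 -0.874
outer loop
vertex 0.263 2.208 0.381
vertex -0.079 2.766 0.238
vertex 0.501 2.632 0.546
endloop
endfacet
facet normal 0.557 -0.554 0.619
outer loop
vertex 0.263 2.208 0.381
vertex 0.501 2.632 0.546
vertex -0.981 2.634 1.882
endloop
endfacet

endsolid


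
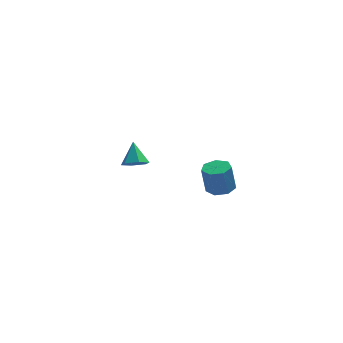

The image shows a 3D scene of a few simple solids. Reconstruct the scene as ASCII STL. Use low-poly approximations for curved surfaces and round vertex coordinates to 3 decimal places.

solid 
facet normal 0.039 -0.660 -0.750
outer loop
vertex -2.547 3.346 -3.595
vertex -3.074 2.964 -3.286
vertex -3.235 3.487 -3.755
endloop
endfacet
facet normal 0.250 0.935 -0.251
outer loop
vertex -2.547 3.346 -3.595
vertex -3.235 3.487 -3.755
vertex -3.126 3.856 -2.274
endloop
endfacet
facet normal 0.038 -0.661 -0.750
outer loop
vertex -3.235 3.487 -3.755
vertex -3.074 2.964 -3.286
vertex -3.762 3.106 -3.446
endloop
endfacet
facet normal -0.634 0.760 -0.143
outer loop
vertex -3.235 3.487 -3.755
vertex -3.762 3.106 -3.446
vertex -3.126 3.856 -2.274
endloop
endfacet
facet normal 0.038 -0.660 -0.750
outer loop
vertex -3.762 3.106 -3.446
vertex -3.074 2.964 -3.286
vertex -3.601 2.583 -2.978
endloop
endfacet
facet normal -0.900 0.102 0.423
outer loop
vertex -3.762 3.106 -3.446
vertex -3.601 2.583 -2.978
vertex -3.126 3.856 -2.274
endloop
endfacet
facet normal 0.039 -0.660 -0.750
outer loop
vertex -3.601 2.583 -2.978
vertex -3.074 2.964 -3.286
vertex -2.913 2.442 -2.818
endloop
endfacet
facet normal -0.283 -0.381 0.880
outer loop
vertex -3.601 2.583 -2.978
vertex -2.913 2.442 -2.818
vertex -3.126 3.856 -2.274
endloop
endfacet
facet normal 0.038 -0.661 -0.750
outer loop
vertex -2.913 2.442 -2.818
vertex -3.074 2.964 -3.286
vertex -2.386 2.823 -3.127
endloop
endfacet
facet normal 0.602 -0.206 0.772
outer loop
vertex -2.913 2.442 -2.818
vertex -2.386 2.823 -3.127
vertex -3.126 3.856 -2.274
endloop
endfacet
facet normal 0.038 -0.660 -0.750
outer loop
vertex -2.386 2.823 -3.127
vertex -3.074 2.964 -3.286
vertex -2.547 3.346 -3.595
endloop
endfacet
facet normal 0.868 0.452 0.206
outer loop
vertex -2.386 2.823 -3.127
vertex -2.547 3.346 -3.595
vertex -3.126 3.856 -2.274
endloop
endfacet
facet normal 0.151 -0.003 -0.988
outer loop
vertex 1.192 -3.587 -0.693
vertex 0.517 -3.392 -0.797
vertex 1.088 -2.98 -0.711
endloop
endfacet
facet normal 0.974 0.171 0.149
outer loop
vertex 1.192 -3.587 -0.693
vertex 1.088 -2.98 -0.711
vertex 0.978 -3.583 0.701
endloop
endfacet
facet normal 0.974 0.169 0.148
outer loop
vertex 0.978 -3.583 0.701
vertex 1.088 -2.98 -0.711
vertex 0.875 -2.975 0.683
endloop
endfacet
facet normal -0.151 0.004 0.988
outer loop
vertex 0.978 -3.583 0.701
vertex 0.875 -2.975 0.683
vertex 0.303 -3.388 0.597
endloop
endfacet
facet normal 0.151 -0.002 -0.989
outer loop
vertex 1.088 -2.98 -0.711
vertex 0.517 -3.392 -0.797
vertex 0.555 -2.683 -0.793
endloop
endfacet
facet normal 0.477 0.876 0.070
outer loop
vertex 1.088 -2.98 -0.711
vertex 0.555 -2.683 -0.793
vertex 0.875 -2.975 0.683
endloop
endfacet
facet normal 0.475 0.877 0.070
outer loop
vertex 0.875 -2.975 0.683
vertex 0.555 -2.683 -0.793
vertex 0.341 -2.679 0.6
endloop
endfacet
facet normal -0.151 0.004 0.988
outer loop
vertex 0.875 -2.975 0.683
vertex 0.341 -2.679 0.6
vertex 0.303 -3.388 0.597
endloop
endfacet
facet normal 0.152 -0.003 -0.988
outer loop
vertex 0.555 -2.683 -0.793
vertex 0.517 -3.392 -0.797
vertex -0.008 -2.92 -0.879
endloop
endfacet
facet normal -0.379 0.923 -0.061
outer loop
vertex 0.555 -2.683 -0.793
vertex -0.008 -2.92 -0.879
vertex 0.341 -2.679 0.6
endloop
endfacet
facet normal -0.380 0.923 -0.061
outer loop
vertex 0.341 -2.679 0.6
vertex -0.008 -2.92 -0.879
vertex -0.221 -2.916 0.515
endloop
endfacet
facet normal -0.151 0.004 0.989
outer loop
vertex 0.341 -2.679 0.6
vertex -0.221 -2.916 0.515
vertex 0.303 -3.388 0.597
endloop
endfacet
facet normal 0.151 -0.004 -0.989
outer loop
vertex -0.008 -2.92 -0.879
vertex 0.517 -3.392 -0.797
vertex -0.175 -3.513 -0.902
endloop
endfacet
facet normal -0.951 0.273 -0.146
outer loop
vertex -0.008 -2.92 -0.879
vertex -0.175 -3.513 -0.902
vertex -0.221 -2.916 0.515
endloop
endfacet
facet normal -0.951 0.274 -0.146
outer loop
vertex -0.221 -2.916 0.515
vertex -0.175 -3.513 -0.902
vertex -0.388 -3.509 0.491
endloop
endfacet
facet normal -0.152 0.003 0.988
outer loop
vertex -0.221 -2.916 0.515
vertex -0.388 -3.509 0.491
vertex 0.303 -3.388 0.597
endloop
endfacet
facet normal 0.150 -0.002 -0.989
outer loop
vertex -0.175 -3.513 -0.902
vertex 0.517 -3.392 -0.797
vertex 0.179 -4.015 -0.847
endloop
endfacet
facet normal -0.805 -0.581 -0.121
outer loop
vertex -0.175 -3.513 -0.902
vertex 0.179 -4.015 -0.847
vertex -0.388 -3.509 0.491
endloop
endfacet
facet normal -0.805 -0.581 -0.121
outer loop
vertex -0.388 -3.509 0.491
vertex 0.179 -4.015 -0.847
vertex -0.035 -4.01 0.547
endloop
endfacet
facet normal -0.152 0.003 0.988
outer loop
vertex -0.388 -3.509 0.491
vertex -0.035 -4.01 0.547
vertex 0.303 -3.388 0.597
endloop
endfacet
facet normal 0.153 -0.003 -0.988
outer loop
vertex 0.179 -4.015 -0.847
vertex 0.517 -3.392 -0.797
vertex 0.787 -4.047 -0.753
endloop
endfacet
facet normal -0.052 -0.999 -0.004
outer loop
vertex 0.179 -4.015 -0.847
vertex 0.787 -4.047 -0.753
vertex -0.035 -4.01 0.547
endloop
endfacet
facet normal -0.053 -0.999 -0.005
outer loop
vertex -0.035 -4.01 0.547
vertex 0.787 -4.047 -0.753
vertex 0.573 -4.043 0.64
endloop
endfacet
facet normal -0.151 0.003 0.989
outer loop
vertex -0.035 -4.01 0.547
vertex 0.573 -4.043 0.64
vertex 0.303 -3.388 0.597
endloop
endfacet
facet normal 0.151 -0.004 -0.989
outer loop
vertex 0.787 -4.047 -0.753
vertex 0.517 -3.392 -0.797
vertex 1.192 -3.587 -0.693
endloop
endfacet
facet normal 0.738 -0.665 0.115
outer loop
vertex 0.787 -4.047 -0.753
vertex 1.192 -3.587 -0.693
vertex 0.573 -4.043 0.64
endloop
endfacet
facet normal 0.738 -0.665 0.115
outer loop
vertex 0.573 -4.043 0.64
vertex 1.192 -3.587 -0.693
vertex 0.978 -3.583 0.701
endloop
endfacet
facet normal -0.152 0.002 0.988
outer loop
vertex 0.573 -4.043 0.64
vertex 0.978 -3.583 0.701
vertex 0.303 -3.388 0.597
endloop
endfacet

endsolid


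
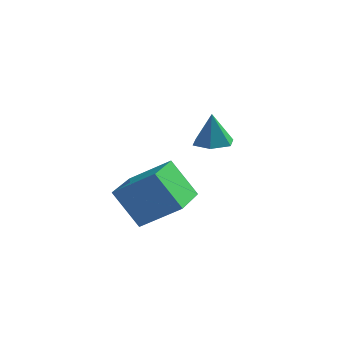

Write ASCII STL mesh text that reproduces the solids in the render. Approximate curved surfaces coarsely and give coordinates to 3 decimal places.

solid 
facet normal -0.816 -0.178 -0.550
outer loop
vertex 1.057 -4.277 -3.088
vertex 0.702 -2.332 -3.189
vertex 1.963 -4.183 -4.464
endloop
endfacet
facet normal 0.179 -0.982 0.051
outer loop
vertex 3.318 -3.888 -3.551
vertex 1.057 -4.277 -3.088
vertex 1.963 -4.183 -4.464
endloop
endfacet
facet normal -0.816 -0.178 -0.550
outer loop
vertex 1.963 -4.183 -4.464
vertex 0.702 -2.332 -3.189
vertex 1.608 -2.238 -4.565
endloop
endfacet
facet normal 0.549 0.057 -0.834
outer loop
vertex 1.608 -2.238 -4.565
vertex 3.318 -3.888 -3.551
vertex 1.963 -4.183 -4.464
endloop
endfacet
facet normal -0.549 -0.057 0.834
outer loop
vertex 1.057 -4.277 -3.088
vertex 2.057 -2.037 -2.276
vertex 0.702 -2.332 -3.189
endloop
endfacet
facet normal 0.179 -0.982 0.051
outer loop
vertex 2.412 -3.982 -2.175
vertex 1.057 -4.277 -3.088
vertex 3.318 -3.888 -3.551
endloop
endfacet
facet normal -0.549 -0.057 0.834
outer loop
vertex 2.412 -3.982 -2.175
vertex 2.057 -2.037 -2.276
vertex 1.057 -4.277 -3.088
endloop
endfacet
facet normal -0.179 0.982 -0.051
outer loop
vertex 0.702 -2.332 -3.189
vertex 2.057 -2.037 -2.276
vertex 1.608 -2.238 -4.565
endloop
endfacet
facet normal 0.549 0.057 -0.834
outer loop
vertex 2.963 -1.943 -3.652
vertex 3.318 -3.888 -3.551
vertex 1.608 -2.238 -4.565
endloop
endfacet
facet normal -0.179 0.982 -0.051
outer loop
vertex 1.608 -2.238 -4.565
vertex 2.057 -2.037 -2.276
vertex 2.963 -1.943 -3.652
endloop
endfacet
facet normal 0.816 0.178 0.550
outer loop
vertex 2.963 -1.943 -3.652
vertex 2.412 -3.982 -2.175
vertex 3.318 -3.888 -3.551
endloop
endfacet
facet normal 0.816 0.178 0.550
outer loop
vertex 2.057 -2.037 -2.276
vertex 2.412 -3.982 -2.175
vertex 2.963 -1.943 -3.652
endloop
endfacet
facet normal 0.008 0.066 -0.998
outer loop
vertex 2.929 0.991 -2.149
vertex 2.425 0.464 -2.188
vertex 2.219 1.163 -2.143
endloop
endfacet
facet normal 0.209 0.846 0.491
outer loop
vertex 2.929 0.991 -2.149
vertex 2.219 1.163 -2.143
vertex 2.415 0.376 -0.872
endloop
endfacet
facet normal 0.008 0.066 -0.998
outer loop
vertex 2.219 1.163 -2.143
vertex 2.425 0.464 -2.188
vertex 1.716 0.636 -2.182
endloop
endfacet
facet normal -0.656 0.592 0.468
outer loop
vertex 2.219 1.163 -2.143
vertex 1.716 0.636 -2.182
vertex 2.415 0.376 -0.872
endloop
endfacet
facet normal 0.008 0.068 -0.998
outer loop
vertex 1.716 0.636 -2.182
vertex 2.425 0.464 -2.188
vertex 1.921 -0.063 -2.228
endloop
endfacet
facet normal -0.869 -0.282 0.408
outer loop
vertex 1.716 0.636 -2.182
vertex 1.921 -0.063 -2.228
vertex 2.415 0.376 -0.872
endloop
endfacet
facet normal 0.008 0.068 -0.998
outer loop
vertex 1.921 -0.063 -2.228
vertex 2.425 0.464 -2.188
vertex 2.631 -0.234 -2.234
endloop
endfacet
facet normal -0.215 -0.904 0.371
outer loop
vertex 1.921 -0.063 -2.228
vertex 2.631 -0.234 -2.234
vertex 2.415 0.376 -0.872
endloop
endfacet
facet normal 0.007 0.068 -0.998
outer loop
vertex 2.631 -0.234 -2.234
vertex 2.425 0.464 -2.188
vertex 3.134 0.292 -2.195
endloop
endfacet
facet normal 0.649 -0.650 0.394
outer loop
vertex 2.631 -0.234 -2.234
vertex 3.134 0.292 -2.195
vertex 2.415 0.376 -0.872
endloop
endfacet
facet normal 0.007 0.068 -0.998
outer loop
vertex 3.134 0.292 -2.195
vertex 2.425 0.464 -2.188
vertex 2.929 0.991 -2.149
endloop
endfacet
facet normal 0.862 0.223 0.455
outer loop
vertex 3.134 0.292 -2.195
vertex 2.929 0.991 -2.149
vertex 2.415 0.376 -0.872
endloop
endfacet

endsolid


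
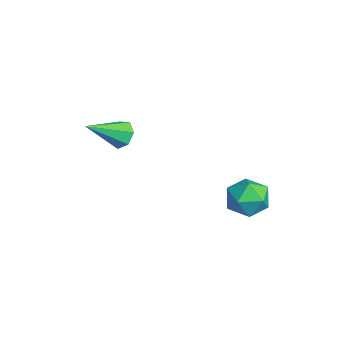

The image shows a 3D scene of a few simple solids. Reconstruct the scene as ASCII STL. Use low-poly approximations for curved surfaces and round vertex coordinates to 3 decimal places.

solid 
facet normal -0.215 0.794 -0.568
outer loop
vertex 1.468 0.261 -0.727
vertex 0.892 0.175 -0.629
vertex 1.274 0.501 -0.318
endloop
endfacet
facet normal 0.923 0.125 0.364
outer loop
vertex 1.468 0.261 -0.727
vertex 1.274 0.501 -0.318
vertex 1.248 -1.135 0.309
endloop
endfacet
facet normal -0.215 0.794 -0.568
outer loop
vertex 1.274 0.501 -0.318
vertex 0.892 0.175 -0.629
vertex 0.793 0.496 -0.143
endloop
endfacet
facet normal 0.319 0.335 0.887
outer loop
vertex 1.274 0.501 -0.318
vertex 0.793 0.496 -0.143
vertex 1.248 -1.135 0.309
endloop
endfacet
facet normal -0.216 0.794 -0.568
outer loop
vertex 0.793 0.496 -0.143
vertex 0.892 0.175 -0.629
vertex 0.387 0.249 -0.334
endloop
endfacet
facet normal -0.477 0.109 0.872
outer loop
vertex 0.793 0.496 -0.143
vertex 0.387 0.249 -0.334
vertex 1.248 -1.135 0.309
endloop
endfacet
facet normal -0.215 0.795 -0.568
outer loop
vertex 0.387 0.249 -0.334
vertex 0.892 0.175 -0.629
vertex 0.361 -0.053 -0.747
endloop
endfacet
facet normal -0.862 -0.382 0.333
outer loop
vertex 0.387 0.249 -0.334
vertex 0.361 -0.053 -0.747
vertex 1.248 -1.135 0.309
endloop
endfacet
facet normal -0.215 0.794 -0.569
outer loop
vertex 0.361 -0.053 -0.747
vertex 0.892 0.175 -0.629
vertex 0.736 -0.183 -1.07
endloop
endfacet
facet normal -0.549 -0.769 -0.327
outer loop
vertex 0.361 -0.053 -0.747
vertex 0.736 -0.183 -1.07
vertex 1.248 -1.135 0.309
endloop
endfacet
facet normal -0.217 0.794 -0.568
outer loop
vertex 0.736 -0.183 -1.07
vertex 0.892 0.175 -0.629
vertex 1.228 -0.043 -1.062
endloop
endfacet
facet normal 0.226 -0.760 -0.609
outer loop
vertex 0.736 -0.183 -1.07
vertex 1.228 -0.043 -1.062
vertex 1.248 -1.135 0.309
endloop
endfacet
facet normal -0.215 0.795 -0.567
outer loop
vertex 1.228 -0.043 -1.062
vertex 0.892 0.175 -0.629
vertex 1.468 0.261 -0.727
endloop
endfacet
facet normal 0.881 -0.363 -0.302
outer loop
vertex 1.228 -0.043 -1.062
vertex 1.468 0.261 -0.727
vertex 1.248 -1.135 0.309
endloop
endfacet
facet normal -0.980 0.187 -0.066
outer loop
vertex 3.231 4.212 -2.756
vertex 3.072 3.386 -2.732
vertex 3.108 3.829 -2.018
endloop
endfacet
facet normal -0.641 0.720 0.267
outer loop
vertex 3.231 4.212 -2.756
vertex 3.108 3.829 -2.018
vertex 3.718 4.402 -2.098
endloop
endfacet
facet normal -0.142 0.974 -0.176
outer loop
vertex 3.231 4.212 -2.756
vertex 3.718 4.402 -2.098
vertex 4.06 4.314 -2.861
endloop
endfacet
facet normal -0.173 0.599 -0.782
outer loop
vertex 3.231 4.212 -2.756
vertex 4.06 4.314 -2.861
vertex 3.66 3.686 -3.254
endloop
endfacet
facet normal -0.691 0.112 -0.714
outer loop
vertex 3.231 4.212 -2.756
vertex 3.66 3.686 -3.254
vertex 3.072 3.386 -2.732
endloop
endfacet
facet normal -0.312 0.449 0.838
outer loop
vertex 3.718 4.402 -2.098
vertex 3.108 3.829 -2.018
vertex 3.86 3.694 -1.666
endloop
endfacet
facet normal -0.860 -0.413 0.300
outer loop
vertex 3.108 3.829 -2.018
vertex 3.072 3.386 -2.732
vertex 3.46 3.066 -2.059
endloop
endfacet
facet normal -0.391 -0.535 -0.749
outer loop
vertex 3.072 3.386 -2.732
vertex 3.66 3.686 -3.254
vertex 3.802 2.978 -2.822
endloop
endfacet
facet normal 0.447 0.252 -0.858
outer loop
vertex 3.66 3.686 -3.254
vertex 4.06 4.314 -2.861
vertex 4.412 3.551 -2.902
endloop
endfacet
facet normal 0.496 0.860 0.123
outer loop
vertex 4.06 4.314 -2.861
vertex 3.718 4.402 -2.098
vertex 4.448 3.994 -2.188
endloop
endfacet
facet normal 0.173 -0.599 0.782
outer loop
vertex 4.289 3.168 -2.164
vertex 3.86 3.694 -1.666
vertex 3.46 3.066 -2.059
endloop
endfacet
facet normal 0.142 -0.974 0.176
outer loop
vertex 4.289 3.168 -2.164
vertex 3.46 3.066 -2.059
vertex 3.802 2.978 -2.822
endloop
endfacet
facet normal 0.641 -0.720 -0.267
outer loop
vertex 4.289 3.168 -2.164
vertex 3.802 2.978 -2.822
vertex 4.412 3.551 -2.902
endloop
endfacet
facet normal 0.980 -0.187 0.066
outer loop
vertex 4.289 3.168 -2.164
vertex 4.412 3.551 -2.902
vertex 4.448 3.994 -2.188
endloop
endfacet
facet normal 0.691 -0.112 0.714
outer loop
vertex 4.289 3.168 -2.164
vertex 4.448 3.994 -2.188
vertex 3.86 3.694 -1.666
endloop
endfacet
facet normal -0.447 -0.252 0.858
outer loop
vertex 3.46 3.066 -2.059
vertex 3.86 3.694 -1.666
vertex 3.108 3.829 -2.018
endloop
endfacet
facet normal -0.496 -0.860 -0.123
outer loop
vertex 3.802 2.978 -2.822
vertex 3.46 3.066 -2.059
vertex 3.072 3.386 -2.732
endloop
endfacet
facet normal 0.312 -0.449 -0.838
outer loop
vertex 4.412 3.551 -2.902
vertex 3.802 2.978 -2.822
vertex 3.66 3.686 -3.254
endloop
endfacet
facet normal 0.860 0.413 -0.300
outer loop
vertex 4.448 3.994 -2.188
vertex 4.412 3.551 -2.902
vertex 4.06 4.314 -2.861
endloop
endfacet
facet normal 0.391 0.535 0.749
outer loop
vertex 3.86 3.694 -1.666
vertex 4.448 3.994 -2.188
vertex 3.718 4.402 -2.098
endloop
endfacet

endsolid
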